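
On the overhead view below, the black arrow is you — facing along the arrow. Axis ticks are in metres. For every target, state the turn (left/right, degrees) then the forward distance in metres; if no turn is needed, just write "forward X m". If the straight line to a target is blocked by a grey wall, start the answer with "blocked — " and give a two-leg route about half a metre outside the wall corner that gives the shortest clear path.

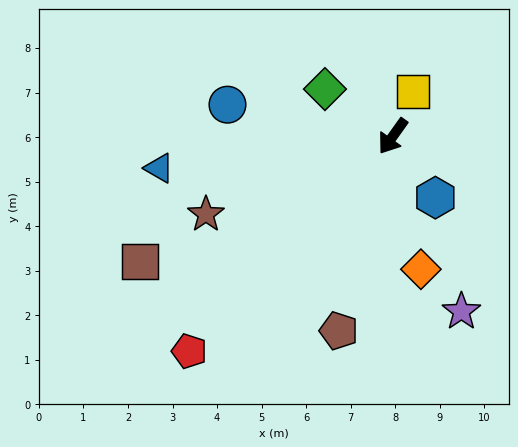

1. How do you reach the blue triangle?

turn right 47°, forward 5.3 m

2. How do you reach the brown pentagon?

turn left 20°, forward 4.5 m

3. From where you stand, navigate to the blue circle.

turn right 65°, forward 3.8 m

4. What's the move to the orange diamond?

turn left 47°, forward 3.1 m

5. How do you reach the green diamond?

turn right 89°, forward 1.9 m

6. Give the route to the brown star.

turn right 32°, forward 4.5 m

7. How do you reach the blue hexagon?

turn left 70°, forward 1.7 m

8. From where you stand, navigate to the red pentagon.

turn right 8°, forward 6.6 m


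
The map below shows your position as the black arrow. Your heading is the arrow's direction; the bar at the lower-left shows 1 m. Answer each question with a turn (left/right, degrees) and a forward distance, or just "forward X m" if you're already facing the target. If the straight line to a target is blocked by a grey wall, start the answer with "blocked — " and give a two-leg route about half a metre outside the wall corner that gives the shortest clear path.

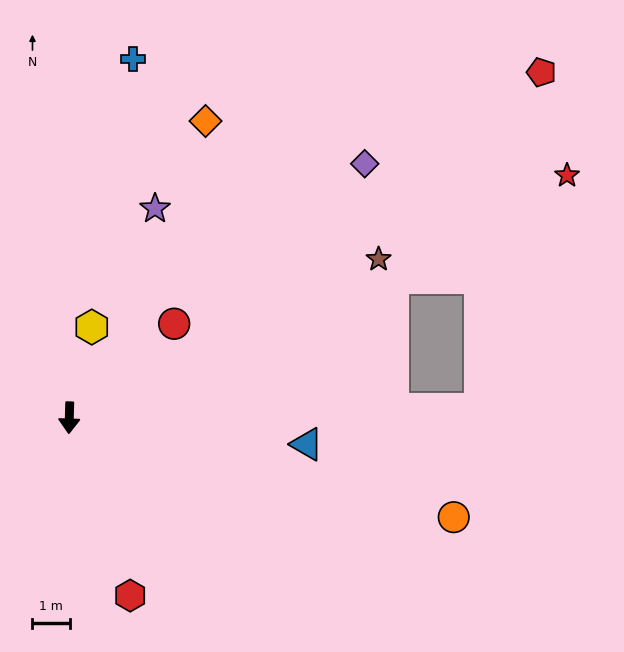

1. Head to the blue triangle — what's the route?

turn left 85°, forward 6.4 m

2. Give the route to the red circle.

turn left 134°, forward 3.7 m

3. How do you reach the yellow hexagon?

turn left 168°, forward 2.5 m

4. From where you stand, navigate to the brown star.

turn left 119°, forward 9.2 m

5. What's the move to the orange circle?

turn left 77°, forward 10.6 m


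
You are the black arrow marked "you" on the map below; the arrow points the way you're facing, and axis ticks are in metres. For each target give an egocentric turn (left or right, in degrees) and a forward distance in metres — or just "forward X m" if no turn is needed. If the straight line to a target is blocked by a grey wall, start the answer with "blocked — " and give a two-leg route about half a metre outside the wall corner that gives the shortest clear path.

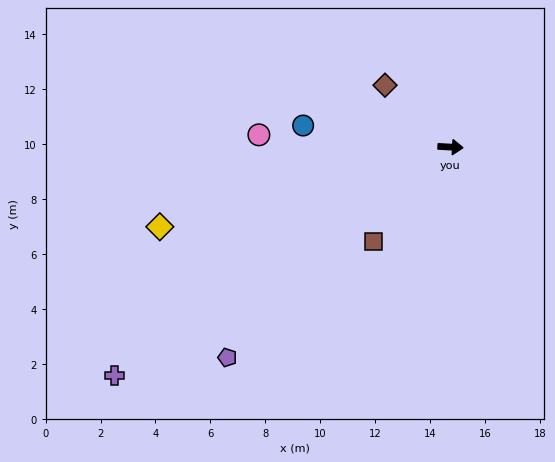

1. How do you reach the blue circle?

turn left 175°, forward 5.4 m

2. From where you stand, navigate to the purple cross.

turn right 143°, forward 14.8 m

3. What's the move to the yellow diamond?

turn right 162°, forward 11.0 m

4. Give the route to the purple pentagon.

turn right 134°, forward 11.2 m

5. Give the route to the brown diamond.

turn left 140°, forward 3.3 m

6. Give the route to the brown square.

turn right 126°, forward 4.4 m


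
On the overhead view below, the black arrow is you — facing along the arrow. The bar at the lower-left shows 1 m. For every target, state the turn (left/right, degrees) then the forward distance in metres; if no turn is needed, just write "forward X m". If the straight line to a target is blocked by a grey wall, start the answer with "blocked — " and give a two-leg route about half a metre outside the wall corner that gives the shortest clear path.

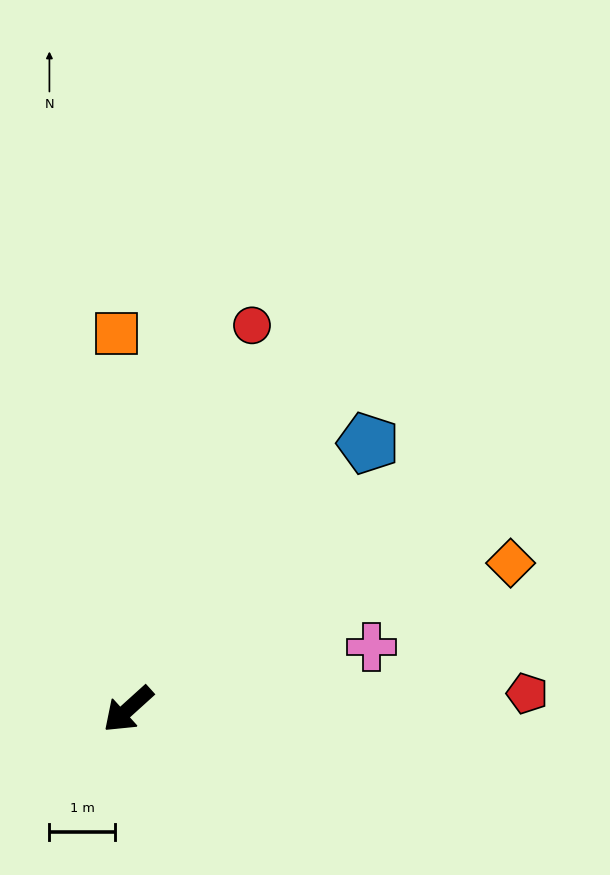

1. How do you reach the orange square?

turn right 130°, forward 5.8 m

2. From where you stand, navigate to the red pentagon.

turn left 140°, forward 6.1 m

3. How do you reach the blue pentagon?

turn right 174°, forward 5.5 m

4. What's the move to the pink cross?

turn left 152°, forward 3.9 m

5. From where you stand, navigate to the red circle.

turn right 150°, forward 6.2 m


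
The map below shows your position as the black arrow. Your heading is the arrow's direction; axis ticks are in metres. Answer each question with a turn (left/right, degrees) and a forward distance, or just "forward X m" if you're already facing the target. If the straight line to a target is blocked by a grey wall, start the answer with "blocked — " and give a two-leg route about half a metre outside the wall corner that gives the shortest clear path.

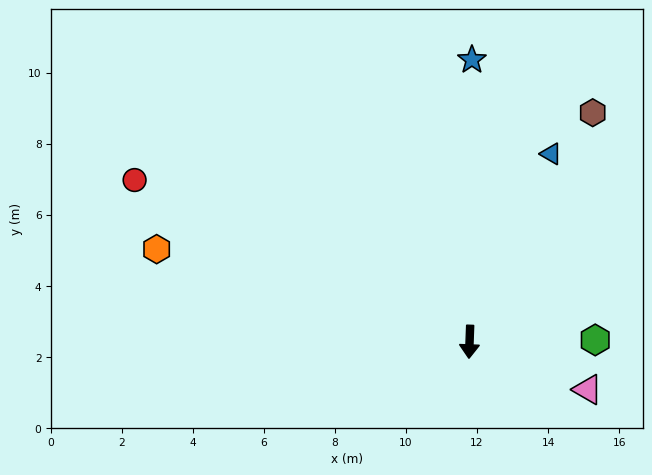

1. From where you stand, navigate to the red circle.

turn right 114°, forward 10.5 m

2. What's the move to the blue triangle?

turn left 159°, forward 5.8 m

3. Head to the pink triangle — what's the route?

turn left 70°, forward 3.6 m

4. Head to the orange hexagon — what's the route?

turn right 104°, forward 9.2 m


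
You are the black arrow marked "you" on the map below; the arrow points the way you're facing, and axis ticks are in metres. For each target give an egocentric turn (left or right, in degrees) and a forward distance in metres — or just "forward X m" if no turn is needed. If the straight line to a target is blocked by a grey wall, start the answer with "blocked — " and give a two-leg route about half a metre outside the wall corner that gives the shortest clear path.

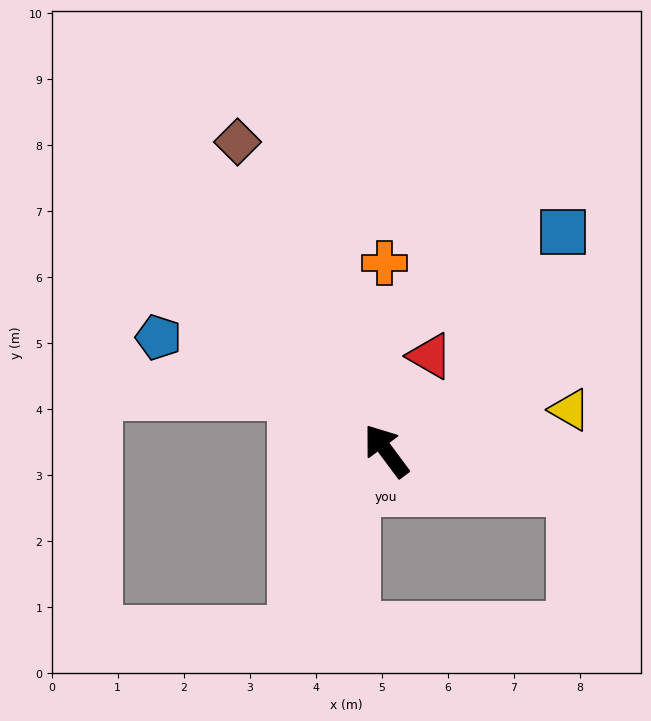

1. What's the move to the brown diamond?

turn right 11°, forward 5.2 m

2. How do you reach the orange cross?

turn right 36°, forward 2.8 m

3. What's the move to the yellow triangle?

turn right 114°, forward 2.9 m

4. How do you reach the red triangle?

turn right 61°, forward 1.6 m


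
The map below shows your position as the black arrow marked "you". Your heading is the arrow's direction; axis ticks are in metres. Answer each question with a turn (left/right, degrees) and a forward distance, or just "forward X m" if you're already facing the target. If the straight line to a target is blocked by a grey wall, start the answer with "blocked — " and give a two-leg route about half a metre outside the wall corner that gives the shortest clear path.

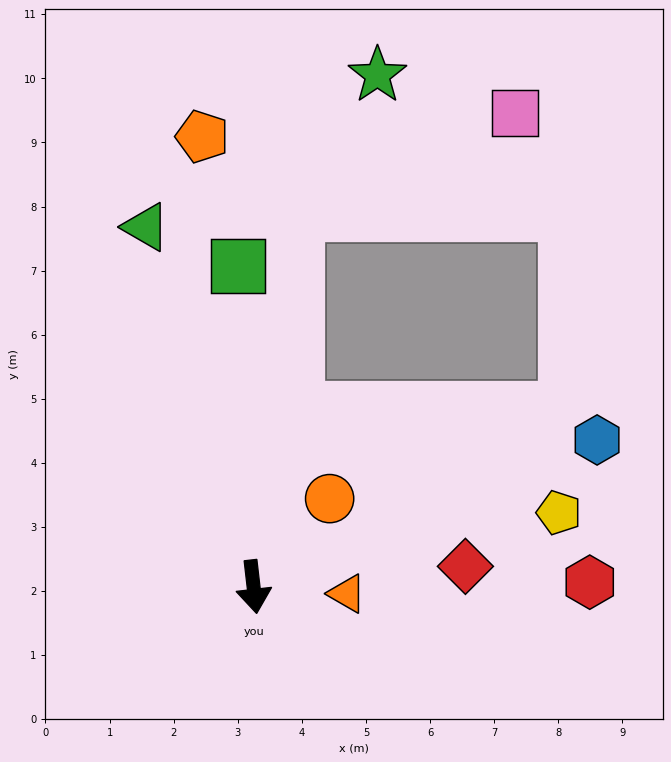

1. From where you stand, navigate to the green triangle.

turn right 170°, forward 5.9 m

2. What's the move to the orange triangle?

turn left 79°, forward 1.5 m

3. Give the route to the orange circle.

turn left 133°, forward 1.8 m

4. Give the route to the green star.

blocked — turn left 167°, forward 5.9 m, then turn right 24°, forward 2.5 m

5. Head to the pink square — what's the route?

blocked — turn left 167°, forward 5.9 m, then turn right 59°, forward 3.8 m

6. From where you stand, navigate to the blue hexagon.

turn left 107°, forward 5.8 m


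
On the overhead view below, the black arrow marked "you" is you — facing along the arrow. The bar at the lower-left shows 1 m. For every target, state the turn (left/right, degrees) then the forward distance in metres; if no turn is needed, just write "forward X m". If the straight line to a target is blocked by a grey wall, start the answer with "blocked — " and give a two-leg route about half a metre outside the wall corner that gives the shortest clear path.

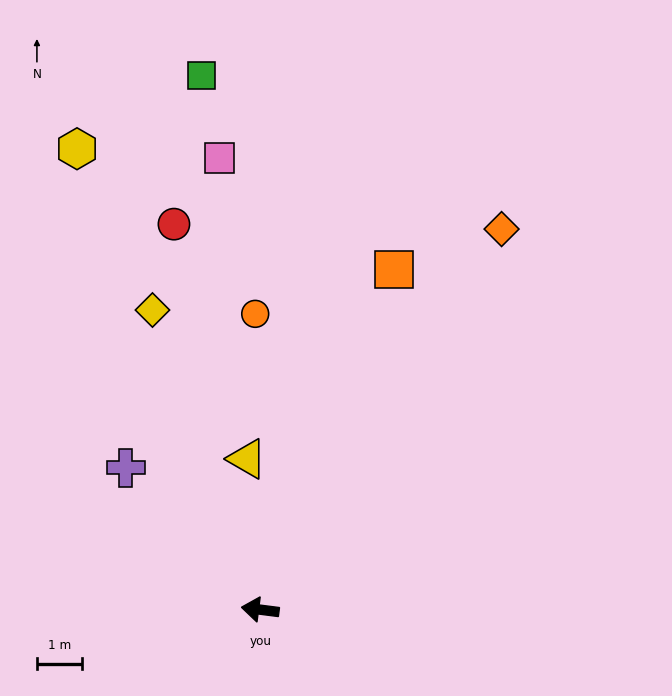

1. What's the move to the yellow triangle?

turn right 78°, forward 3.3 m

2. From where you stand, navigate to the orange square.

turn right 104°, forward 8.0 m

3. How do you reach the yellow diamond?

turn right 63°, forward 7.0 m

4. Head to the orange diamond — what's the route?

turn right 115°, forward 9.9 m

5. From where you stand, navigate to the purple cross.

turn right 39°, forward 4.3 m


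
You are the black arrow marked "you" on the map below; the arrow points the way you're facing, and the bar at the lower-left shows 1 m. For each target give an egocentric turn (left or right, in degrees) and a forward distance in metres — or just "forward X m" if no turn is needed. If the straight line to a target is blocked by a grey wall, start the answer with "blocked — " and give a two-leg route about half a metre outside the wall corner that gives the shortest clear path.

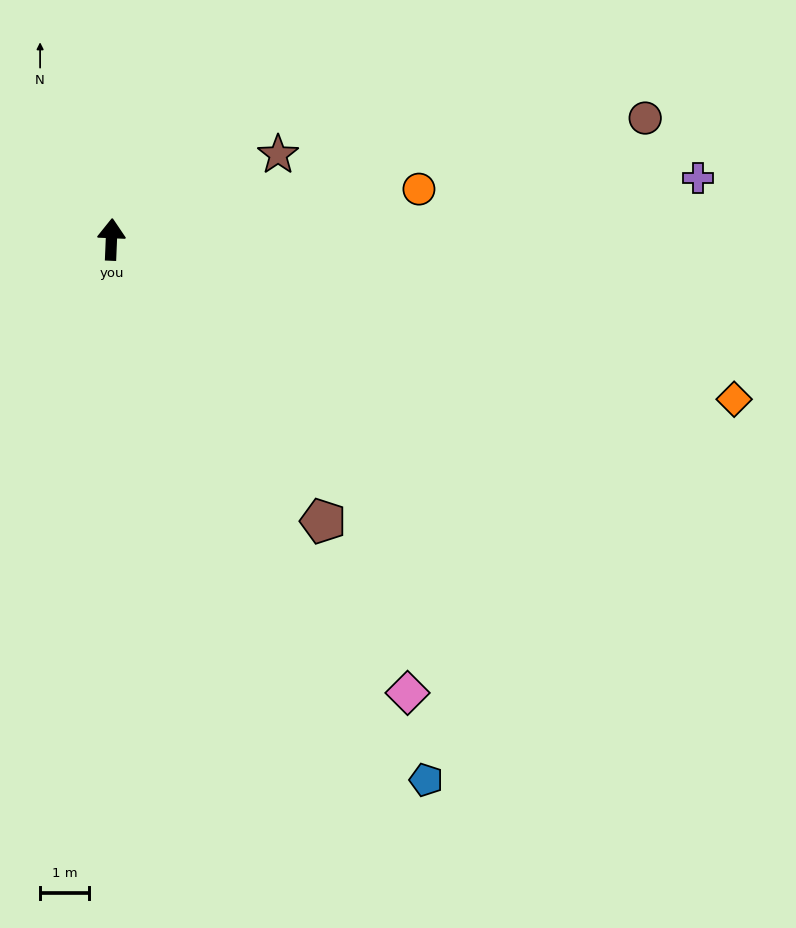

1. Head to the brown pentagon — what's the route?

turn right 141°, forward 7.2 m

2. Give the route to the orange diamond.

turn right 102°, forward 13.1 m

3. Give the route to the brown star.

turn right 61°, forward 3.8 m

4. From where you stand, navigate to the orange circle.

turn right 78°, forward 6.3 m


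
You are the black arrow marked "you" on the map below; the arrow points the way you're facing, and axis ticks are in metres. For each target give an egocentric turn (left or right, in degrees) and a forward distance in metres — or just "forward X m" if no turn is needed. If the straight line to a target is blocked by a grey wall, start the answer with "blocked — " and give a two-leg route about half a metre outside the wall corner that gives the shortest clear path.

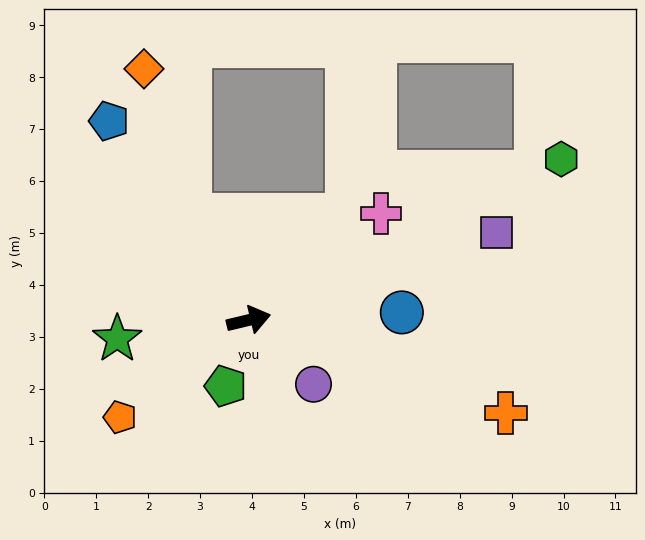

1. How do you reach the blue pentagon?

turn left 112°, forward 4.7 m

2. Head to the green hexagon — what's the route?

turn left 14°, forward 6.8 m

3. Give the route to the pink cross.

turn left 25°, forward 3.3 m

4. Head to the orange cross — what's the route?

turn right 33°, forward 5.3 m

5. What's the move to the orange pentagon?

turn right 156°, forward 3.1 m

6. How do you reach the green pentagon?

turn right 123°, forward 1.3 m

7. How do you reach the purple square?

turn left 6°, forward 5.1 m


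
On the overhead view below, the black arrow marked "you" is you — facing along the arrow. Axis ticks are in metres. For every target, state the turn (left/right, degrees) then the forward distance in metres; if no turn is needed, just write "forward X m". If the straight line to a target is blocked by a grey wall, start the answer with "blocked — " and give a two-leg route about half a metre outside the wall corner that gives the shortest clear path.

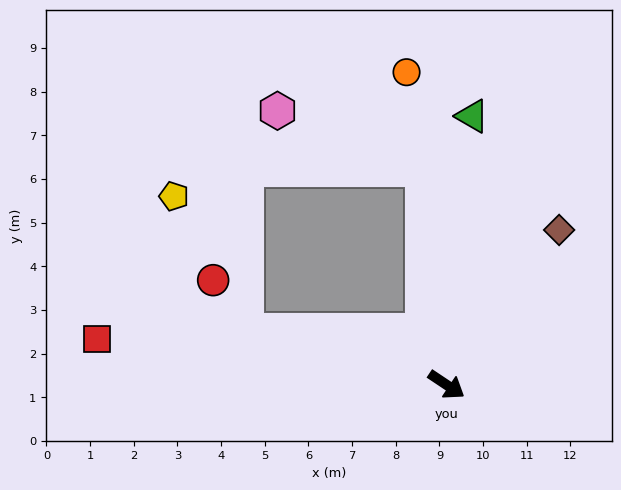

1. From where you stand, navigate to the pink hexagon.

blocked — turn left 130°, forward 5.0 m, then turn left 62°, forward 3.6 m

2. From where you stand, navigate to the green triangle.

turn left 118°, forward 6.2 m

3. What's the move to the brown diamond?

turn left 88°, forward 4.4 m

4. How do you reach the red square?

turn right 154°, forward 8.1 m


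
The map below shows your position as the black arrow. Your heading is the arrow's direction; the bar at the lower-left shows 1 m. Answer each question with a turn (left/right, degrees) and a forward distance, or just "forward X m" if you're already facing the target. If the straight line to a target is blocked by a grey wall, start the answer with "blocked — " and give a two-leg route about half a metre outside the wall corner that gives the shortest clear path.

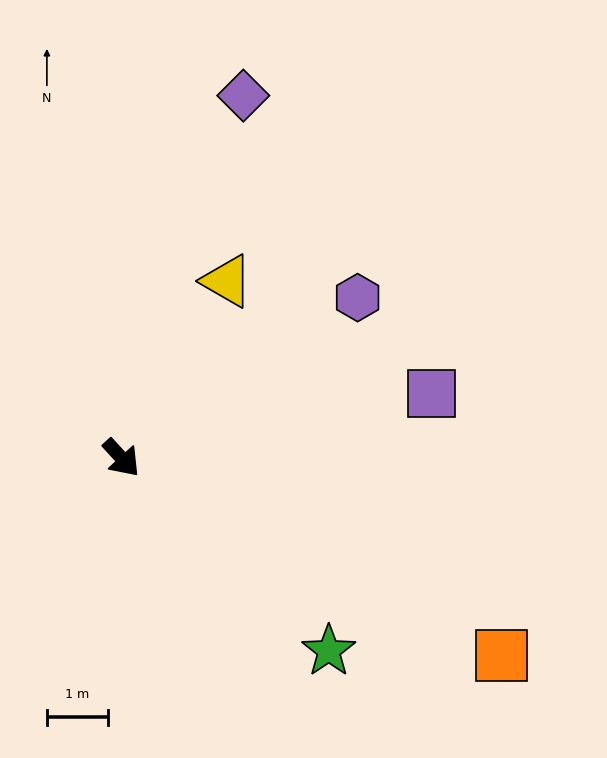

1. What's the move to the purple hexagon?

turn left 82°, forward 4.7 m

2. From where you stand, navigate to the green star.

turn left 5°, forward 4.6 m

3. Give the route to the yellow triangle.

turn left 107°, forward 3.4 m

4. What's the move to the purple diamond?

turn left 119°, forward 6.2 m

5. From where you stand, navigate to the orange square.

turn left 20°, forward 7.0 m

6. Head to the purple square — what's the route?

turn left 59°, forward 5.2 m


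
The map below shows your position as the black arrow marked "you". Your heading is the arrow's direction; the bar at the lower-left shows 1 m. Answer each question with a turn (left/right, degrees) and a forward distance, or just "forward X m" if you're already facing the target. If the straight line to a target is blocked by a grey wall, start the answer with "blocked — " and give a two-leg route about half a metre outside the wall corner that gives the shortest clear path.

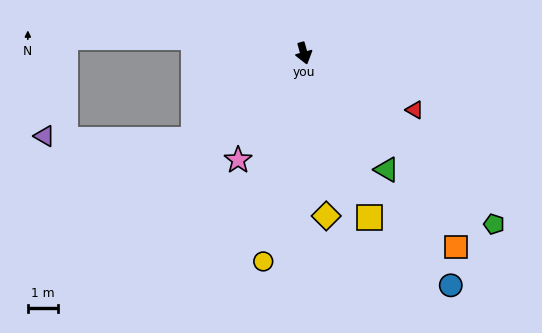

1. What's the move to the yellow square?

turn left 6°, forward 5.9 m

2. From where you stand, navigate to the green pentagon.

turn left 33°, forward 8.5 m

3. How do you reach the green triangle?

turn left 20°, forward 4.7 m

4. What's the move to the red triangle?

turn left 47°, forward 4.1 m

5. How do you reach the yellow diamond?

turn right 8°, forward 5.5 m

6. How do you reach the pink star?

turn right 47°, forward 4.2 m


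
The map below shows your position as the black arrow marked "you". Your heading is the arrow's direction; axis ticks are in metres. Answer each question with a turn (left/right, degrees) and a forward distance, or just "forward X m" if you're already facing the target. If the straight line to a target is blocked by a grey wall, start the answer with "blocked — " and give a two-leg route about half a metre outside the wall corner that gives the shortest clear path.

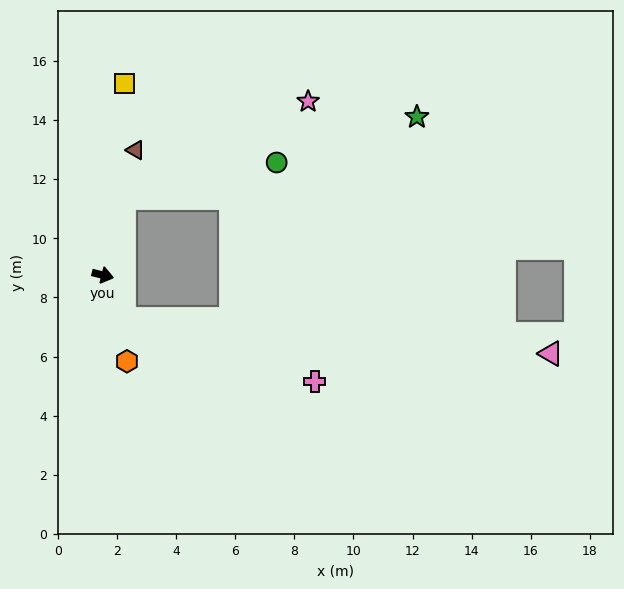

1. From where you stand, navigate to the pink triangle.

blocked — turn right 50°, forward 1.7 m, then turn left 59°, forward 14.5 m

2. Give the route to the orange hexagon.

turn right 60°, forward 3.0 m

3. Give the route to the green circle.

blocked — turn left 89°, forward 2.7 m, then turn right 62°, forward 5.3 m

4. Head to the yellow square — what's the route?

turn left 97°, forward 6.5 m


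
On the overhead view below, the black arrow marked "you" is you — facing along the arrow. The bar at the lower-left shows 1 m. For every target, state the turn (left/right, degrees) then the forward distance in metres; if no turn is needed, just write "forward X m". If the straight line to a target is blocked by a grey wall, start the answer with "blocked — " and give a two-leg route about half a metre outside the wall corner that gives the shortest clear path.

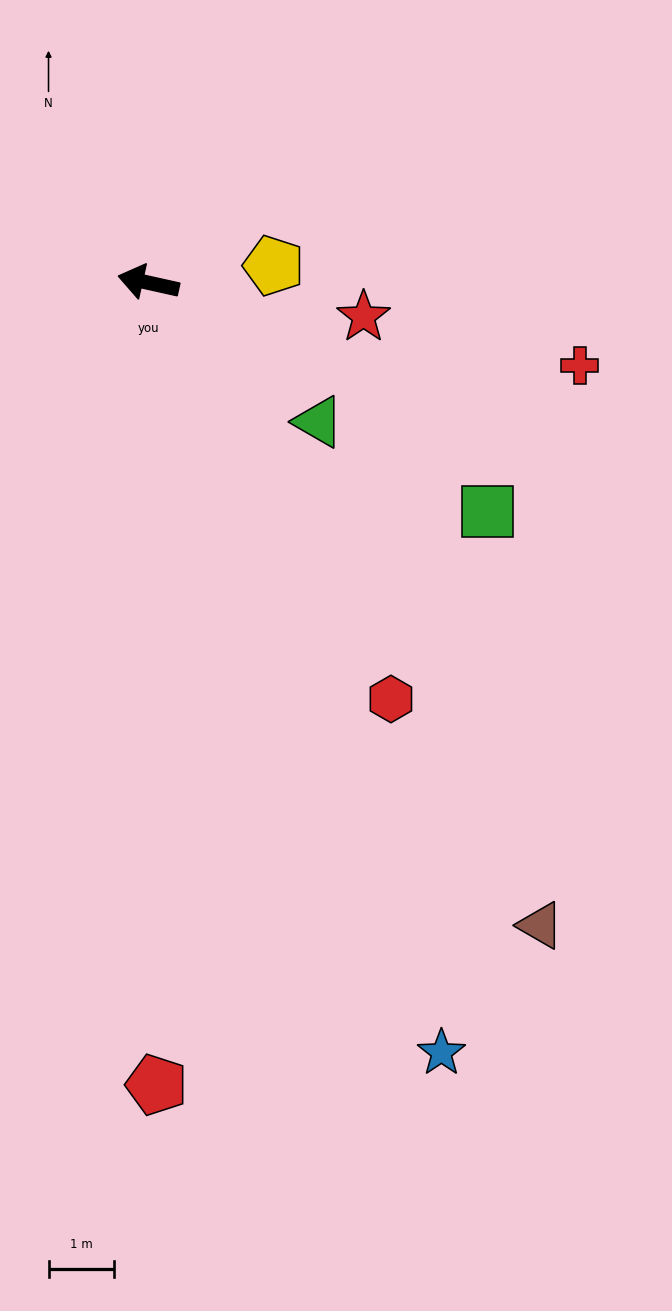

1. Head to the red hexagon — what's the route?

turn left 133°, forward 7.4 m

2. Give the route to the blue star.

turn left 123°, forward 12.6 m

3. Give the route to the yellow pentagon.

turn right 160°, forward 1.9 m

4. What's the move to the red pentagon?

turn left 103°, forward 12.3 m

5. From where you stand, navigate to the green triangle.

turn left 153°, forward 3.4 m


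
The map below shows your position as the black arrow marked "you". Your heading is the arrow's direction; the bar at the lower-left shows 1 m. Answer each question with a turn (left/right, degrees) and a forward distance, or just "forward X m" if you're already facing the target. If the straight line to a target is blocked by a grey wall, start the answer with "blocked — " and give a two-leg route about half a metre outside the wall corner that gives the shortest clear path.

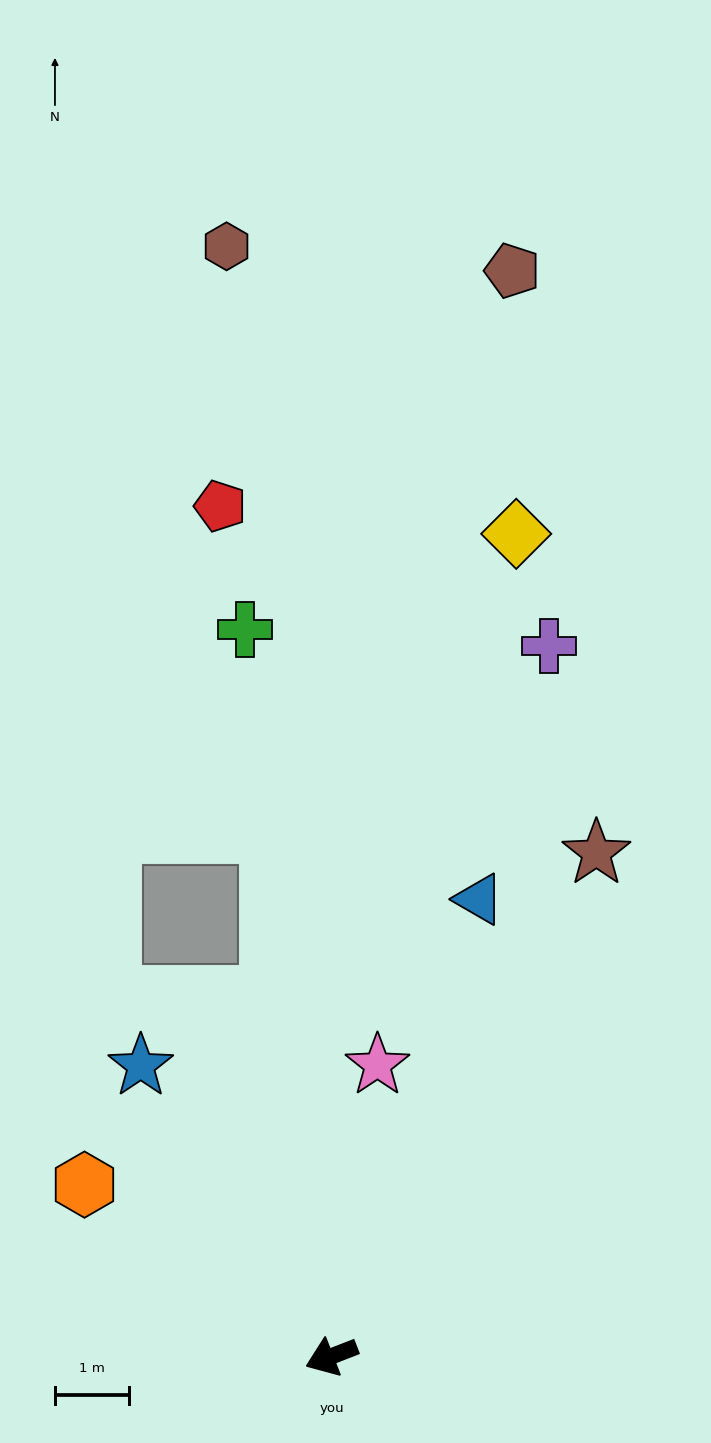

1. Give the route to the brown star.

turn right 139°, forward 7.7 m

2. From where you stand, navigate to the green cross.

turn right 104°, forward 9.9 m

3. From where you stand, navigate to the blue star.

turn right 78°, forward 4.7 m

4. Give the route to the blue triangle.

turn right 129°, forward 6.5 m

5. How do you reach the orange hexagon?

turn right 56°, forward 4.1 m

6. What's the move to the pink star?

turn right 120°, forward 4.0 m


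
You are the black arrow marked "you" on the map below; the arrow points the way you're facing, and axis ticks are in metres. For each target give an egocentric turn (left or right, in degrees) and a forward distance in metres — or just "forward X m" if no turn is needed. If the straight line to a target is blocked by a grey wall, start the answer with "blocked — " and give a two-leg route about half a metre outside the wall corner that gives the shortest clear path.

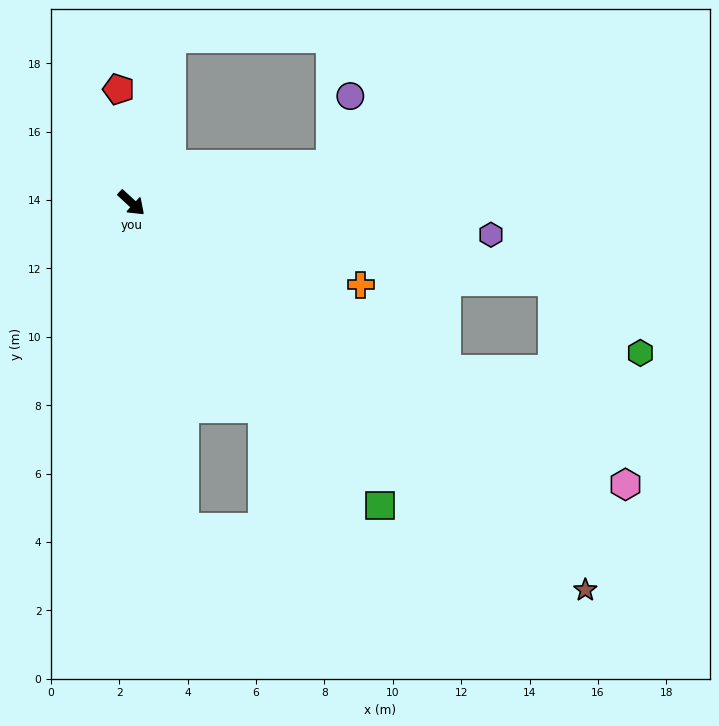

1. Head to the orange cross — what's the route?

turn left 23°, forward 7.1 m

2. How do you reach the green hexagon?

blocked — turn left 32°, forward 12.5 m, then turn right 29°, forward 3.3 m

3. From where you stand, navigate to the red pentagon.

turn left 139°, forward 3.3 m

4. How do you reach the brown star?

turn left 2°, forward 17.4 m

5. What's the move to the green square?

turn right 8°, forward 11.5 m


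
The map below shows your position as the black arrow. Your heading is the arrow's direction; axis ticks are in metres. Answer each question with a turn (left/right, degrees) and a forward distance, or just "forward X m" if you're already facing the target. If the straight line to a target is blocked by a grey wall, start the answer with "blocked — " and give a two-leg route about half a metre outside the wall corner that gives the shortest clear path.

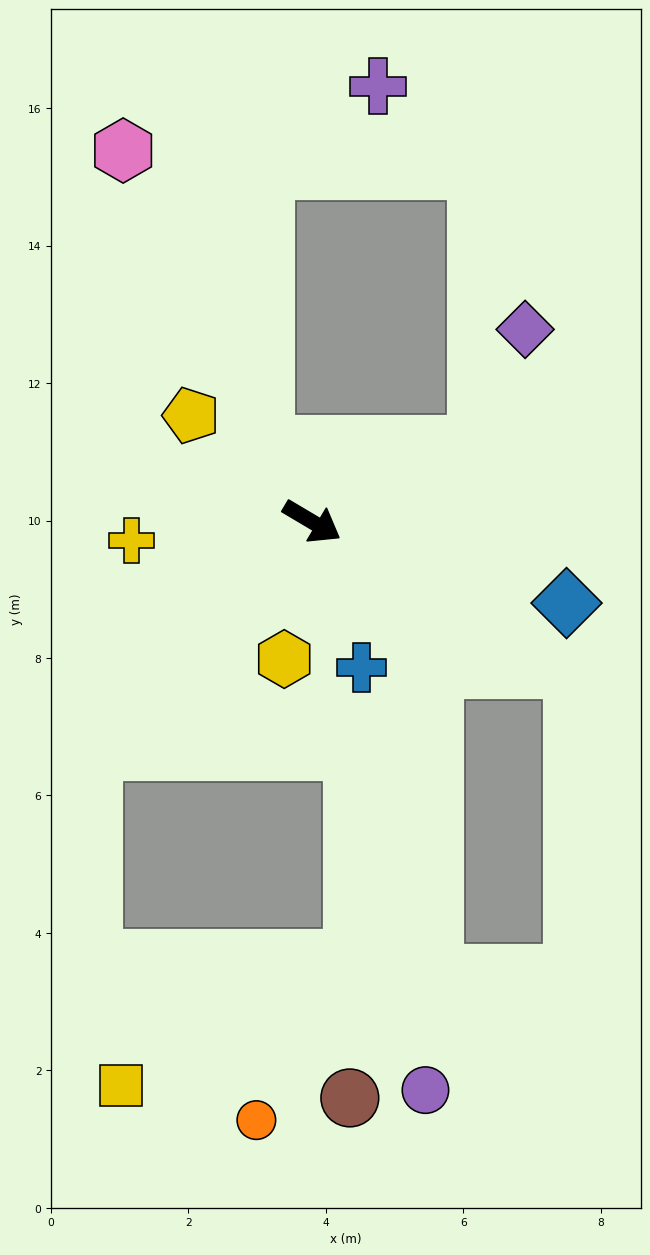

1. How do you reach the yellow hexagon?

turn right 71°, forward 2.0 m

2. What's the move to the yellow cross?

turn right 143°, forward 2.6 m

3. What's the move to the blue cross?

turn right 41°, forward 2.2 m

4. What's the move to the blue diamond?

turn left 13°, forward 3.9 m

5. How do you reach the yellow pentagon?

turn left 169°, forward 2.3 m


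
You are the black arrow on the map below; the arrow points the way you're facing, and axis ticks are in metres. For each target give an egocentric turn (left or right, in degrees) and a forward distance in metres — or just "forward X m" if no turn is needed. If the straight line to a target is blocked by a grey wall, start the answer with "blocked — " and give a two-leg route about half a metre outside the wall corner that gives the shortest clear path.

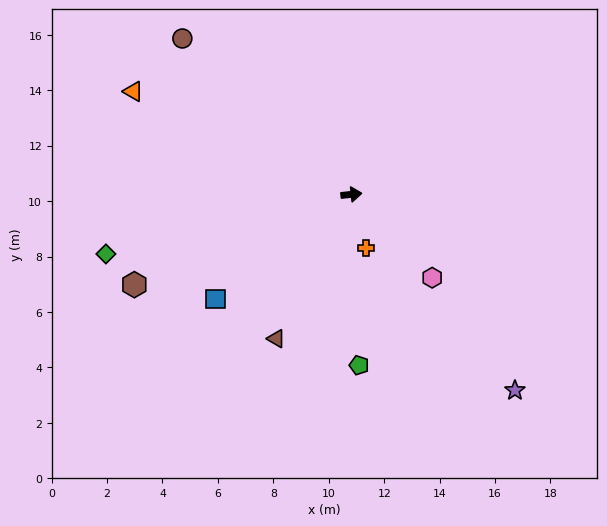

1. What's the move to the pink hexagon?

turn right 52°, forward 4.2 m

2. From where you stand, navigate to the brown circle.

turn left 131°, forward 8.3 m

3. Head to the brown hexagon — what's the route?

turn right 163°, forward 8.5 m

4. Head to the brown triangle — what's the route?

turn right 123°, forward 5.9 m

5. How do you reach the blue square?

turn right 148°, forward 6.2 m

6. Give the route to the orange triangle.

turn left 149°, forward 8.7 m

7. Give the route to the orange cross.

turn right 81°, forward 2.0 m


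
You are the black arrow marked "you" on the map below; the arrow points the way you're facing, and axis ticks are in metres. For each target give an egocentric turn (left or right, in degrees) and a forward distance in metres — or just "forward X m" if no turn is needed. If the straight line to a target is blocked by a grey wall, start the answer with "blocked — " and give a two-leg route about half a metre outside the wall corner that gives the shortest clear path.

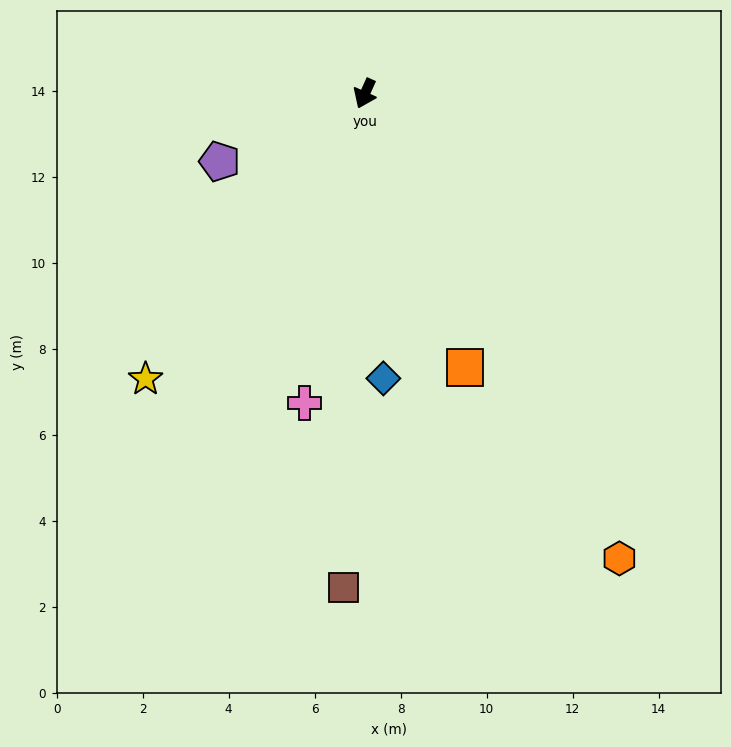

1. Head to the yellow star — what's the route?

turn right 13°, forward 8.4 m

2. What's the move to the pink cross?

turn left 13°, forward 7.3 m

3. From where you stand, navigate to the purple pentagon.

turn right 41°, forward 3.7 m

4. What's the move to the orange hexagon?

turn left 53°, forward 12.3 m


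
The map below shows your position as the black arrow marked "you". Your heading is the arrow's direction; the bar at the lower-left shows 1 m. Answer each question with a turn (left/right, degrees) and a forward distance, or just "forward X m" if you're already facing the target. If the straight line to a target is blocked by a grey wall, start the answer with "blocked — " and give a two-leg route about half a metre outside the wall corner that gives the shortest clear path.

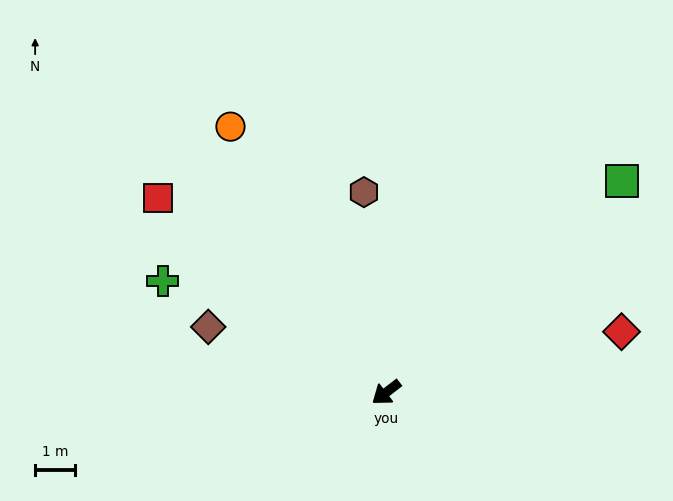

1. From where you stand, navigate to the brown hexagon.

turn right 121°, forward 5.0 m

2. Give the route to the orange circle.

turn right 97°, forward 7.6 m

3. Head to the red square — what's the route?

turn right 78°, forward 7.4 m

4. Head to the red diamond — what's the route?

turn left 157°, forward 6.0 m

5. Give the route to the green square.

turn right 176°, forward 7.8 m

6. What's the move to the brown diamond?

turn right 58°, forward 4.7 m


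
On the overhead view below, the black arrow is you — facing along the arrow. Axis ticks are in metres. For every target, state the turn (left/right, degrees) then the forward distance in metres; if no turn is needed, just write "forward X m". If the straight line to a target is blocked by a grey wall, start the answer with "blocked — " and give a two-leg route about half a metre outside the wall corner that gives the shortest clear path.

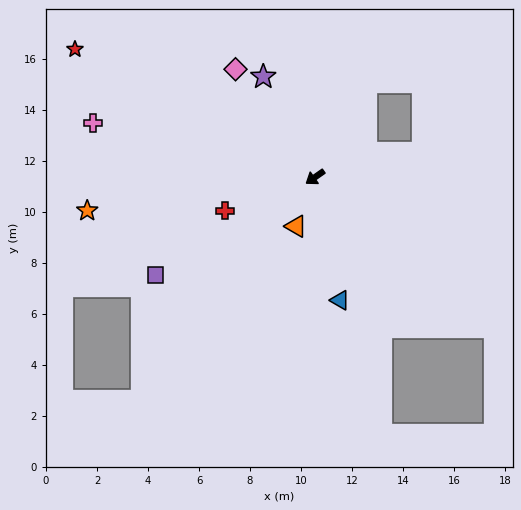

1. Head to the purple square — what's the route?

turn right 3°, forward 7.3 m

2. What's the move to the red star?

turn right 63°, forward 10.7 m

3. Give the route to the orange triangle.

turn left 34°, forward 2.1 m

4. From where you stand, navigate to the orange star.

turn right 27°, forward 9.0 m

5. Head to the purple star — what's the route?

turn right 98°, forward 4.4 m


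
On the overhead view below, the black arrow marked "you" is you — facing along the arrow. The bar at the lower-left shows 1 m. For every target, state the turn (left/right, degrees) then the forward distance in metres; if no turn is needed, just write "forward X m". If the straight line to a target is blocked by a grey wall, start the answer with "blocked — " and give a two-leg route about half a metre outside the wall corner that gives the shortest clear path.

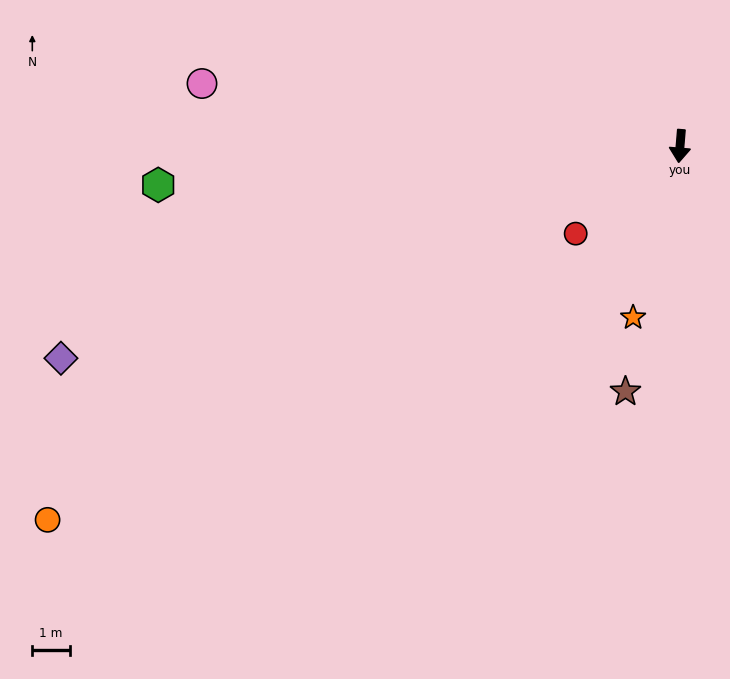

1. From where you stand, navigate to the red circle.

turn right 45°, forward 3.6 m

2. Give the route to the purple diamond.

turn right 66°, forward 17.4 m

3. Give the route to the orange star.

turn right 11°, forward 4.7 m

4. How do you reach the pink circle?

turn right 93°, forward 12.8 m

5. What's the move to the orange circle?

turn right 55°, forward 19.5 m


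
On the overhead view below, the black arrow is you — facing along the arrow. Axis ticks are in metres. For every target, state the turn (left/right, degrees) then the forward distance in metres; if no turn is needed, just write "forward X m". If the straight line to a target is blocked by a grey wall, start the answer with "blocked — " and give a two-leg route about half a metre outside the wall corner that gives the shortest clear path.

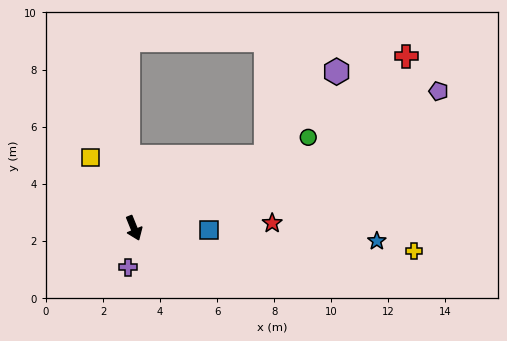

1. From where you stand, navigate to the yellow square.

turn right 170°, forward 2.9 m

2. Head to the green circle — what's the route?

turn left 95°, forward 6.9 m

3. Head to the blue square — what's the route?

turn left 67°, forward 2.6 m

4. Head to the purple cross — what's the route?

turn right 31°, forward 1.4 m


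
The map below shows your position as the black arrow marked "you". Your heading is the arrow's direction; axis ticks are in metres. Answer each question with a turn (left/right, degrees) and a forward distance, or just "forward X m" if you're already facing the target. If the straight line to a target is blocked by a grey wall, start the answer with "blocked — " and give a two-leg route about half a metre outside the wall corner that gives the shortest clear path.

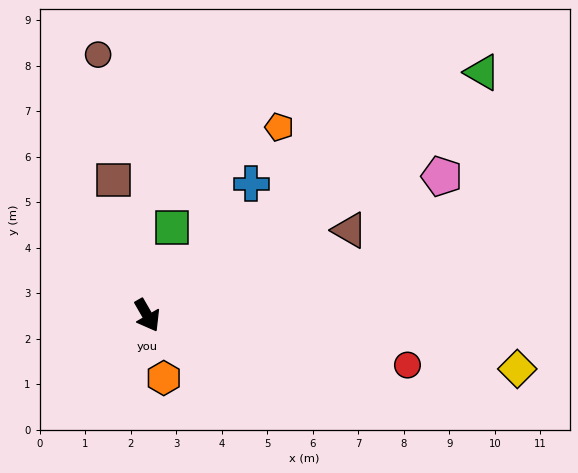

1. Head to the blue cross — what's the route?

turn left 112°, forward 3.7 m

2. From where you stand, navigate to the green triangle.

turn left 96°, forward 9.1 m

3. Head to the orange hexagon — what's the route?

turn right 15°, forward 1.4 m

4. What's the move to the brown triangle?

turn left 83°, forward 4.8 m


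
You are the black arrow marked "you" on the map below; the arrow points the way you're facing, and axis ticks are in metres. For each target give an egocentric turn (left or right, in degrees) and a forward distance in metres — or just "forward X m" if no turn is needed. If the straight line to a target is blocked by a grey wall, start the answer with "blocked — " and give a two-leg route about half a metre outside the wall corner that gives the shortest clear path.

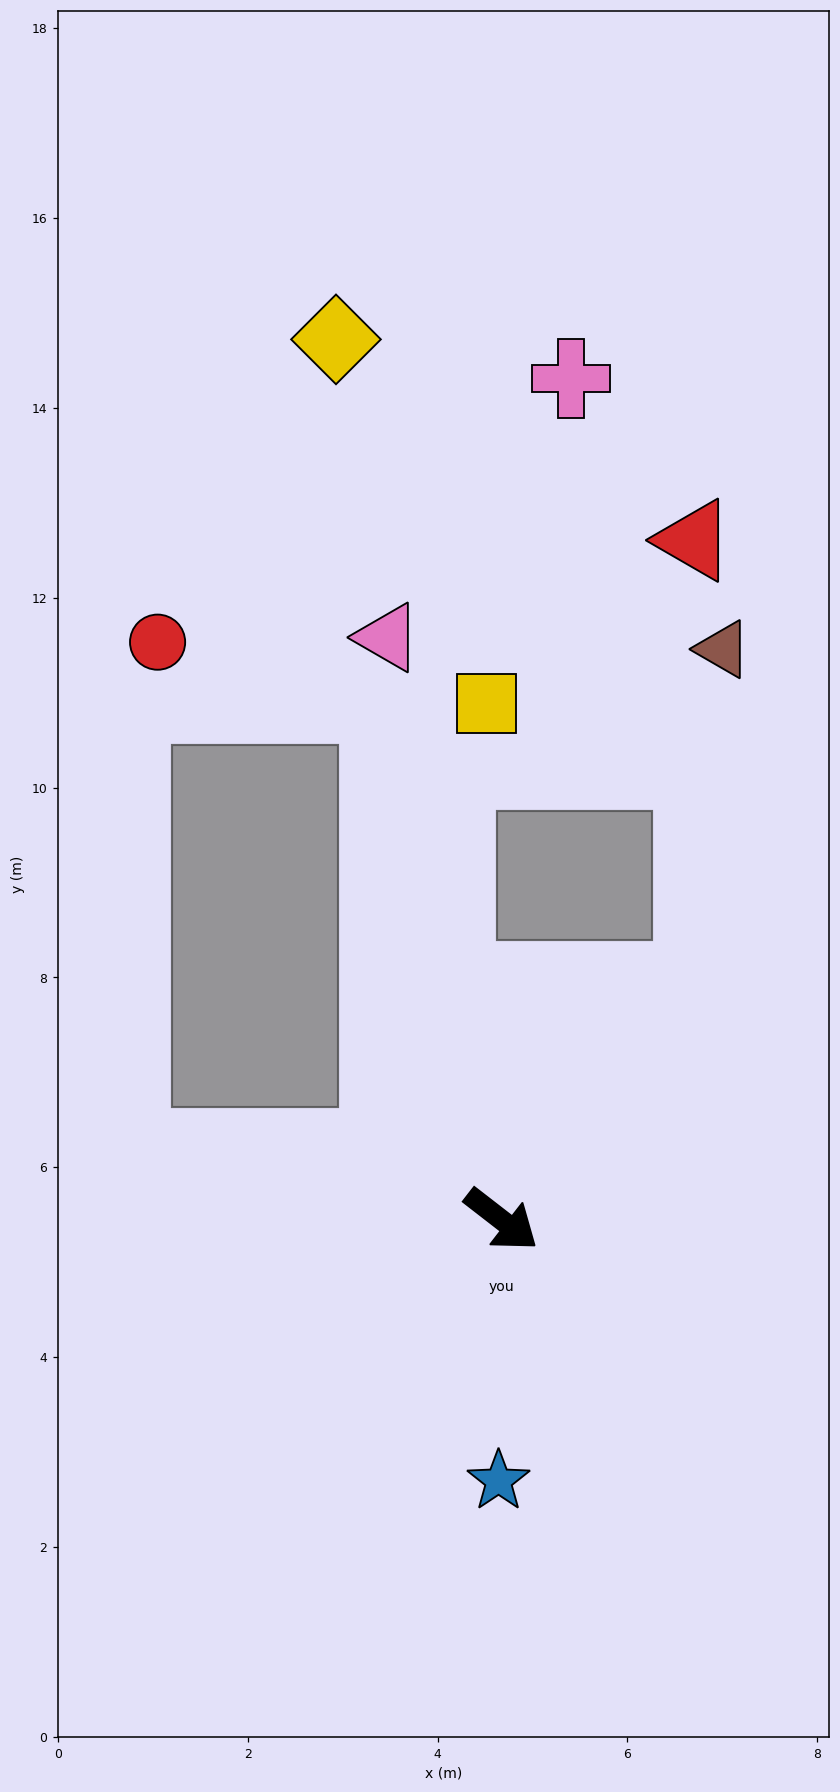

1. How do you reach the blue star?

turn right 53°, forward 2.7 m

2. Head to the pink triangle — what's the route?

turn left 139°, forward 6.3 m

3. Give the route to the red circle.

blocked — turn left 141°, forward 5.6 m, then turn left 62°, forward 2.4 m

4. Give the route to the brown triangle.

blocked — turn left 89°, forward 3.2 m, then turn left 34°, forward 3.5 m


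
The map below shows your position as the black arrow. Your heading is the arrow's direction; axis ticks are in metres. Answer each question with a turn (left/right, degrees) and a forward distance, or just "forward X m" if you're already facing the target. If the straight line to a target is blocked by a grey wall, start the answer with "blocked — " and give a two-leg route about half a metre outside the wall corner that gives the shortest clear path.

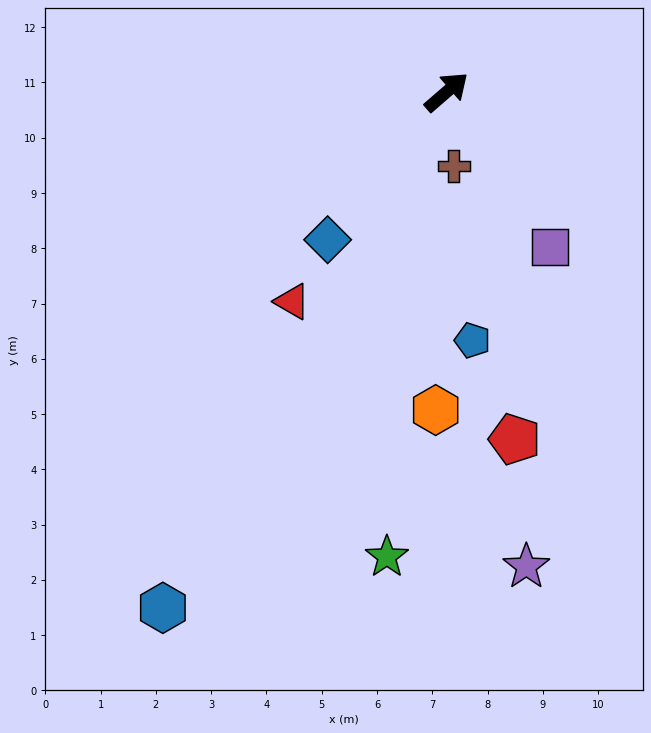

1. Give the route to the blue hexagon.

turn right 160°, forward 10.7 m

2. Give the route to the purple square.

turn right 97°, forward 3.4 m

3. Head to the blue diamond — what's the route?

turn right 170°, forward 3.4 m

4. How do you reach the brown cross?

turn right 125°, forward 1.3 m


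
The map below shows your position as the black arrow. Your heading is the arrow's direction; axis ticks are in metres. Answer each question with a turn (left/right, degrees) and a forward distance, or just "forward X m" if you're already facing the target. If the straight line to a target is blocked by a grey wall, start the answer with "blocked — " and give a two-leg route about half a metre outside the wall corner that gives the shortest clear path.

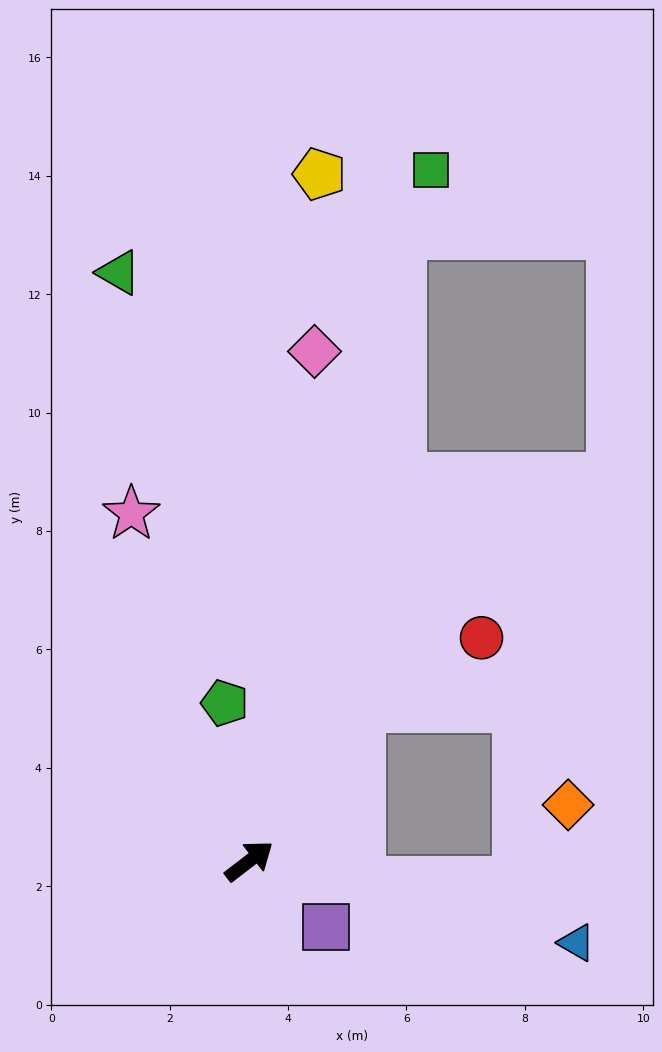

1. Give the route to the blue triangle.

turn right 52°, forward 5.7 m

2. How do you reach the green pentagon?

turn left 61°, forward 2.7 m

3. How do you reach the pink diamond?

turn left 45°, forward 8.7 m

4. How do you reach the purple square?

turn right 78°, forward 1.7 m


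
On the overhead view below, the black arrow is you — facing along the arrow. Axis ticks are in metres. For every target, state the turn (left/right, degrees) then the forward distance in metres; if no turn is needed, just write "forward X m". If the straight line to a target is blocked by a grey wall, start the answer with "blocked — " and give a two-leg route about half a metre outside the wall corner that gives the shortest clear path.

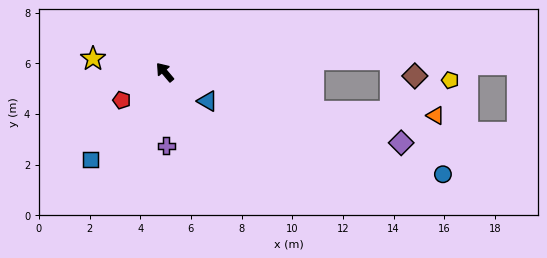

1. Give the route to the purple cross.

turn left 141°, forward 2.9 m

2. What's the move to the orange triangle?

blocked — turn right 145°, forward 6.1 m, then turn left 13°, forward 4.8 m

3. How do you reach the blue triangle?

turn right 164°, forward 2.0 m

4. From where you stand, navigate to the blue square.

turn left 99°, forward 4.5 m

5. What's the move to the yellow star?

turn left 39°, forward 2.9 m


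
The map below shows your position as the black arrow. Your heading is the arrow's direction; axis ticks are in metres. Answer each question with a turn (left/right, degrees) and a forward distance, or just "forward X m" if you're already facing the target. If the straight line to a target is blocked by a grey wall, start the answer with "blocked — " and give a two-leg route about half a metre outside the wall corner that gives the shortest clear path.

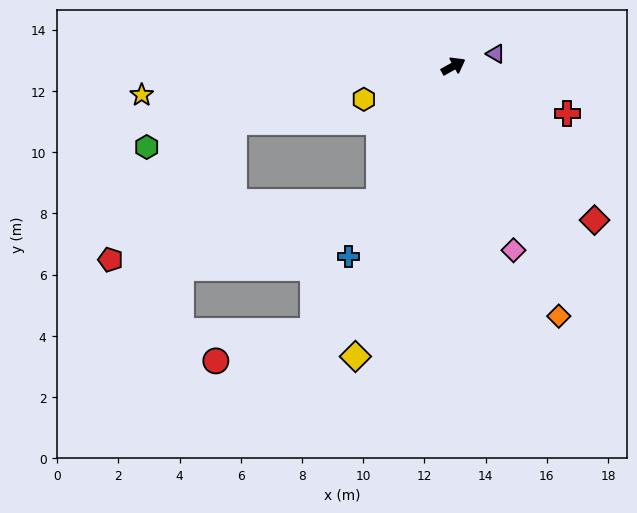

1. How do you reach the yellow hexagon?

turn left 171°, forward 3.1 m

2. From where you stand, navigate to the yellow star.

turn left 156°, forward 10.2 m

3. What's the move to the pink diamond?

turn right 101°, forward 6.3 m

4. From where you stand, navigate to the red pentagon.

blocked — turn right 148°, forward 5.1 m, then turn right 49°, forward 9.0 m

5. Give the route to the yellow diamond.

turn right 138°, forward 10.0 m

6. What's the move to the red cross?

turn right 52°, forward 4.0 m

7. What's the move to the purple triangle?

turn right 13°, forward 1.4 m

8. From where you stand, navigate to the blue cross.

turn right 148°, forward 7.1 m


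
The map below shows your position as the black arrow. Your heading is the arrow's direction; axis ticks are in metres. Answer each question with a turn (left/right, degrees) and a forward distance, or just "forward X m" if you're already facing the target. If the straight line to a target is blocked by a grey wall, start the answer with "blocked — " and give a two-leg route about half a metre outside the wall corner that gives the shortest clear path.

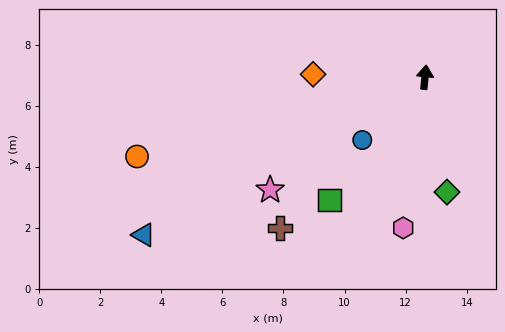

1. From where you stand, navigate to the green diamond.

turn right 163°, forward 3.8 m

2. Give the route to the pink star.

turn left 132°, forward 6.3 m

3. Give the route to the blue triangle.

turn left 125°, forward 10.6 m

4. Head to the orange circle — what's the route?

turn left 111°, forward 9.8 m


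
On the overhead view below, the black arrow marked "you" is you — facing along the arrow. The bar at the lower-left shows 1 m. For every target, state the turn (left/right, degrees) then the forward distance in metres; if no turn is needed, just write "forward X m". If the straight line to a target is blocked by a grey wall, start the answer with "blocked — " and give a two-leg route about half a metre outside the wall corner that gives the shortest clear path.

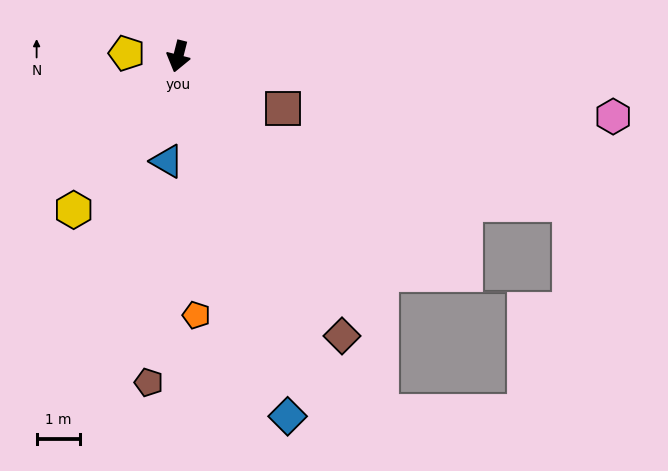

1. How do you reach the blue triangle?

turn left 8°, forward 2.5 m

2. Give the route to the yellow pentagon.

turn right 79°, forward 1.2 m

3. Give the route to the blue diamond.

turn left 31°, forward 8.8 m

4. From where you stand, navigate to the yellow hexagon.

turn right 20°, forward 4.3 m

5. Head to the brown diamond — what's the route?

turn left 45°, forward 7.6 m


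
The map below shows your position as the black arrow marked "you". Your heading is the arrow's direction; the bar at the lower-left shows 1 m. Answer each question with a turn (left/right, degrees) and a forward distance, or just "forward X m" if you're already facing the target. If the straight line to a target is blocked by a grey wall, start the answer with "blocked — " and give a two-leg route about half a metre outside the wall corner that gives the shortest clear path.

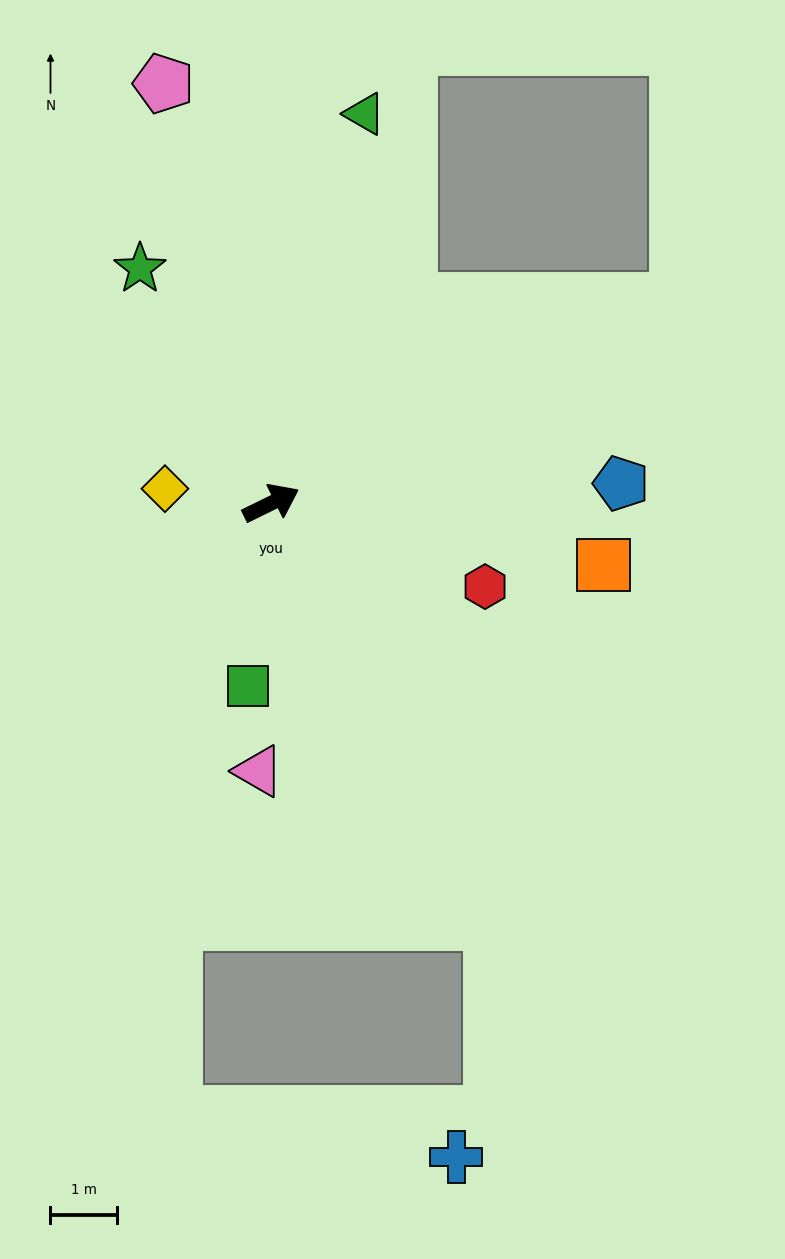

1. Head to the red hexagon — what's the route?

turn right 47°, forward 3.5 m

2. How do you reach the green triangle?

turn left 50°, forward 6.1 m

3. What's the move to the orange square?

turn right 37°, forward 5.1 m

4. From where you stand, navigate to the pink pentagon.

turn left 78°, forward 6.5 m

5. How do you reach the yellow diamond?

turn left 146°, forward 1.6 m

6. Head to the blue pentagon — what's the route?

turn right 23°, forward 5.3 m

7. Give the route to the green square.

turn right 124°, forward 2.8 m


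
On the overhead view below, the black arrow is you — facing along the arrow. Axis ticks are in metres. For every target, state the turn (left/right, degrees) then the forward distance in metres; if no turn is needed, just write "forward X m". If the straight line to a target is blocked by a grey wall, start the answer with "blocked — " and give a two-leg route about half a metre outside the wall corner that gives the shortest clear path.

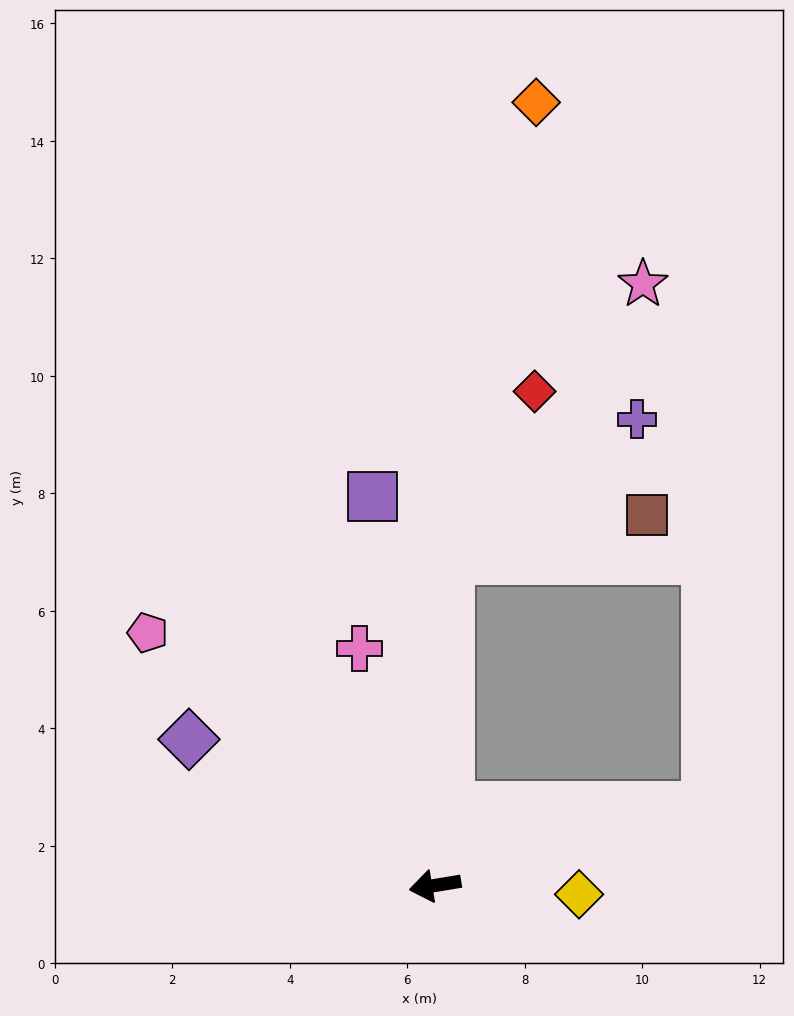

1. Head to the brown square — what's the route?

blocked — turn right 102°, forward 5.6 m, then turn right 75°, forward 3.4 m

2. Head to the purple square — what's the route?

turn right 90°, forward 6.7 m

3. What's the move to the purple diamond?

turn right 40°, forward 4.9 m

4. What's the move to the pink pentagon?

turn right 51°, forward 6.5 m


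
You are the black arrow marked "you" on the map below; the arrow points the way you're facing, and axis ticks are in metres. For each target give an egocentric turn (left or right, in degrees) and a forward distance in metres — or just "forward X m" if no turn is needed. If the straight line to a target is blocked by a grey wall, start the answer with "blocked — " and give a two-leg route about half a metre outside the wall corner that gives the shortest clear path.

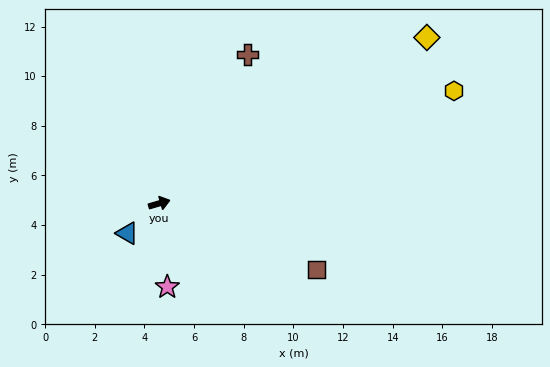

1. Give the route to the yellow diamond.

turn left 15°, forward 12.7 m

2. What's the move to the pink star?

turn right 101°, forward 3.4 m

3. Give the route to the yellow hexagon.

turn left 5°, forward 12.7 m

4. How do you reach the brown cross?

turn left 43°, forward 7.0 m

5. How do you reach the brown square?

turn right 39°, forward 6.9 m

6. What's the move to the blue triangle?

turn right 153°, forward 1.8 m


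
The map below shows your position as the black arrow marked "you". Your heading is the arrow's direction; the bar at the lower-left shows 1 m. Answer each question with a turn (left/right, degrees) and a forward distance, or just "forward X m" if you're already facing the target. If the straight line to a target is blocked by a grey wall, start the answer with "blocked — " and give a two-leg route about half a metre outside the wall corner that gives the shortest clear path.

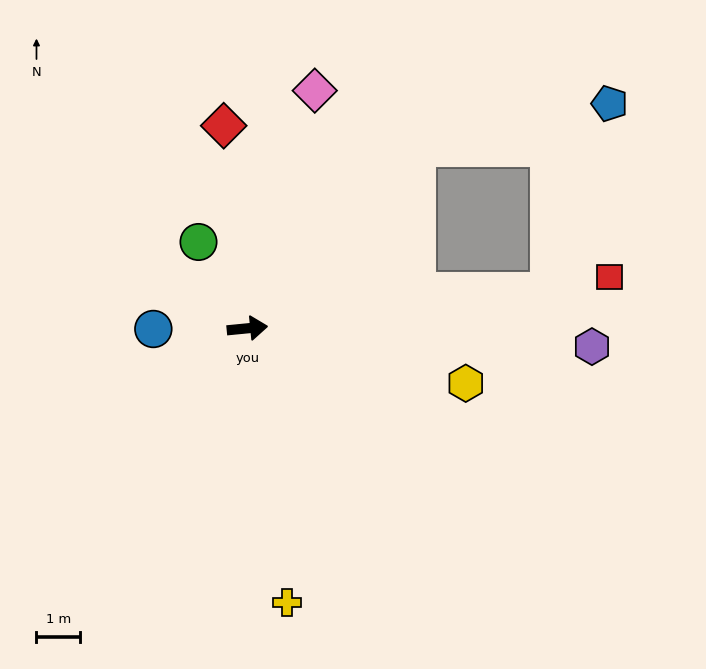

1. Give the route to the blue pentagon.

blocked — turn left 41°, forward 5.7 m, then turn right 33°, forward 4.5 m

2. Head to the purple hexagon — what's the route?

turn right 9°, forward 7.9 m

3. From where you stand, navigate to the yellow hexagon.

turn right 20°, forward 5.2 m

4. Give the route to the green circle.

turn left 114°, forward 2.3 m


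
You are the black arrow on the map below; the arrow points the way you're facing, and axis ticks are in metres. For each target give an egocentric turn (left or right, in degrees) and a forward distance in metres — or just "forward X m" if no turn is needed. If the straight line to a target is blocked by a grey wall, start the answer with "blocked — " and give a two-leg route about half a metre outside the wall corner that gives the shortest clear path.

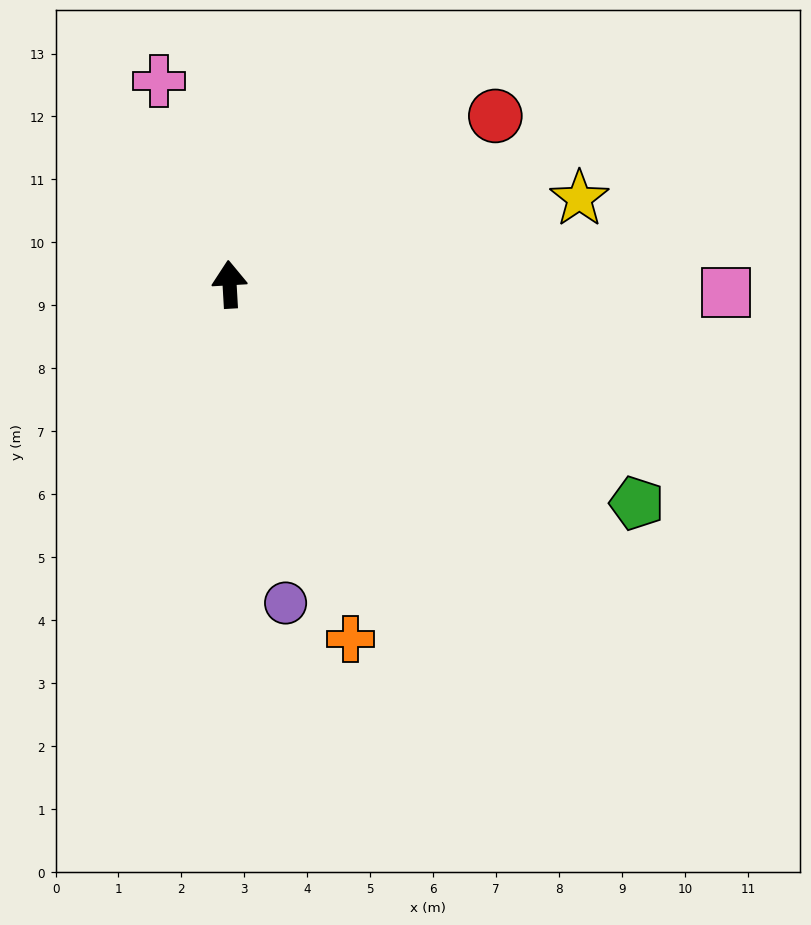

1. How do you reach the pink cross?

turn left 16°, forward 3.4 m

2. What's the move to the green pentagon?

turn right 122°, forward 7.3 m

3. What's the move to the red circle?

turn right 61°, forward 5.0 m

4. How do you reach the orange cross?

turn right 164°, forward 6.0 m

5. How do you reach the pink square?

turn right 94°, forward 7.9 m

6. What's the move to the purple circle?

turn right 173°, forward 5.1 m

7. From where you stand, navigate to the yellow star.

turn right 80°, forward 5.7 m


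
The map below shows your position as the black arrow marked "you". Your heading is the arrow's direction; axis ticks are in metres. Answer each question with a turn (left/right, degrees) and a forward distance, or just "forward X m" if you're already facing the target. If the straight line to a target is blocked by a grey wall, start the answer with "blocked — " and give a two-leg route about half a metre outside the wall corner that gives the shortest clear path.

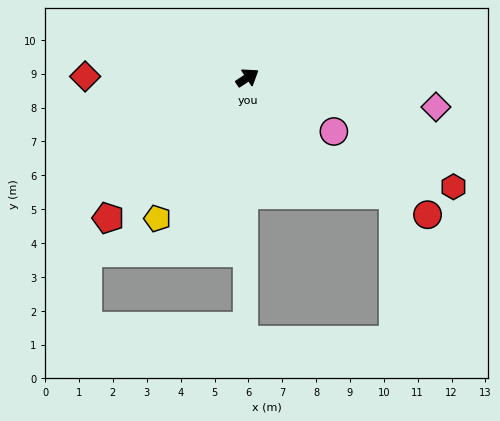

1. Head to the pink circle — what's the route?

turn right 65°, forward 3.0 m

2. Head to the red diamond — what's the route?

turn left 146°, forward 4.8 m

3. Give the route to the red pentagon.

turn right 168°, forward 5.8 m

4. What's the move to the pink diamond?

turn right 42°, forward 5.6 m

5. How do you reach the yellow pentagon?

turn right 156°, forward 4.9 m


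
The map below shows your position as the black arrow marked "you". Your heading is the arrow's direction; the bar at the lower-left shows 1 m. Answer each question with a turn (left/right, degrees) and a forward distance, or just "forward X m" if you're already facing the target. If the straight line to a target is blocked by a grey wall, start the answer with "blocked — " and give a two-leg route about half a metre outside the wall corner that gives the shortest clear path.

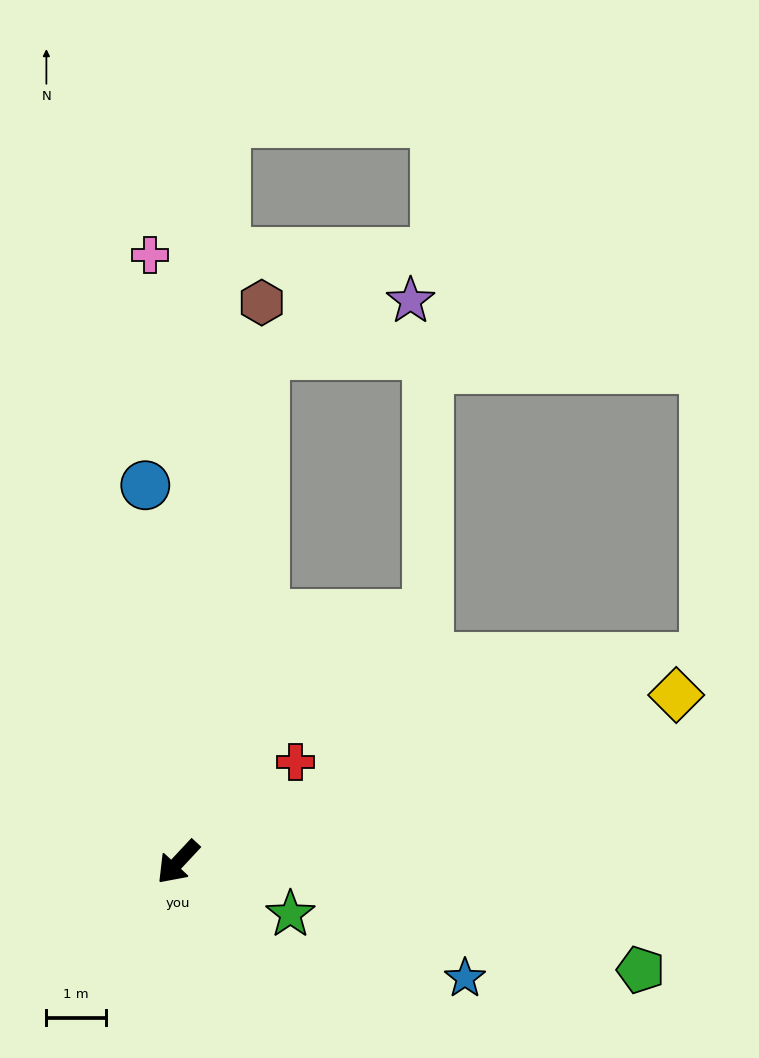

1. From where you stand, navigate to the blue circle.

turn right 132°, forward 6.4 m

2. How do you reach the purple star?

blocked — turn right 147°, forward 8.6 m, then turn right 60°, forward 2.6 m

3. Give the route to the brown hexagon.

turn right 146°, forward 9.5 m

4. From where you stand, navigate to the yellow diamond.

turn left 152°, forward 8.8 m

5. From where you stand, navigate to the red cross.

turn left 173°, forward 2.6 m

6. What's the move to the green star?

turn left 108°, forward 2.1 m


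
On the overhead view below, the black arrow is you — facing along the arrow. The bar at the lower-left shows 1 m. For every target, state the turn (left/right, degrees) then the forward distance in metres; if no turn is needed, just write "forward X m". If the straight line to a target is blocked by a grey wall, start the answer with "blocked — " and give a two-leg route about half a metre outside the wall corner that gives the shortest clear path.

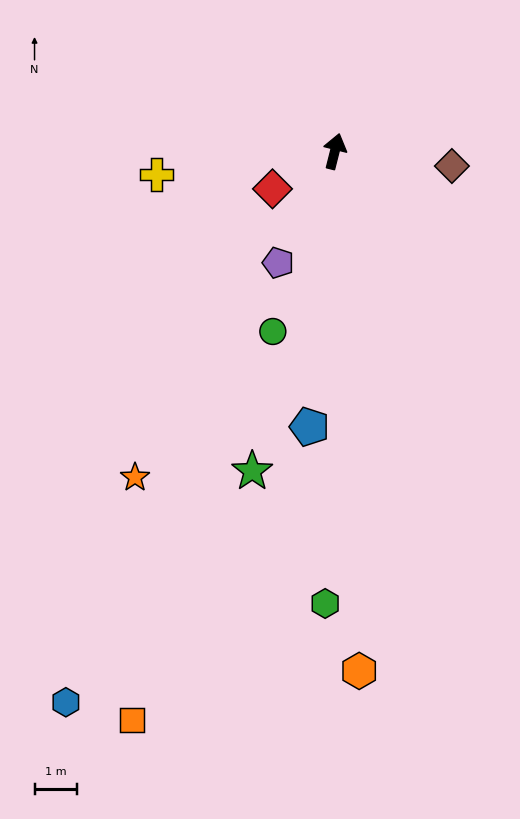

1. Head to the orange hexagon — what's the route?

turn right 163°, forward 12.2 m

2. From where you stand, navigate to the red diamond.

turn left 135°, forward 1.7 m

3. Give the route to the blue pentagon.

turn right 171°, forward 6.5 m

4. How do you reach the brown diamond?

turn right 83°, forward 2.8 m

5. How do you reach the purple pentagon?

turn left 167°, forward 2.9 m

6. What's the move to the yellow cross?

turn left 112°, forward 4.2 m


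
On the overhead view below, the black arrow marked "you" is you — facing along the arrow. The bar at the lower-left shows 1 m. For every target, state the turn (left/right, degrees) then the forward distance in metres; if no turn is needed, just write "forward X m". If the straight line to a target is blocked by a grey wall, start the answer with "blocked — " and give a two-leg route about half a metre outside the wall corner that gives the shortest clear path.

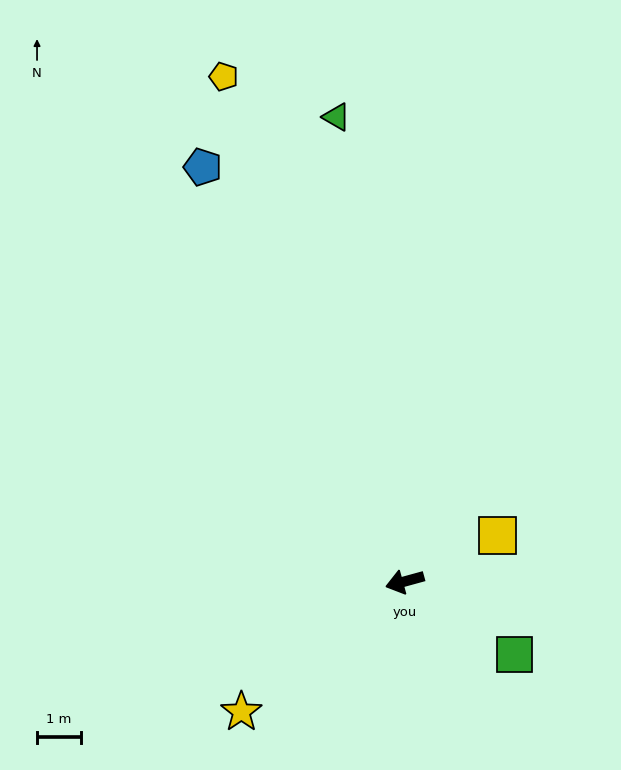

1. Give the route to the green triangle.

turn right 97°, forward 10.6 m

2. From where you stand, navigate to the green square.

turn left 131°, forward 3.0 m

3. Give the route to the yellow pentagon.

turn right 86°, forward 12.1 m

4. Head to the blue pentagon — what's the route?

turn right 79°, forward 10.4 m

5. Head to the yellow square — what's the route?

turn right 169°, forward 2.3 m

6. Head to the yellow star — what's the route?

turn left 23°, forward 4.7 m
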